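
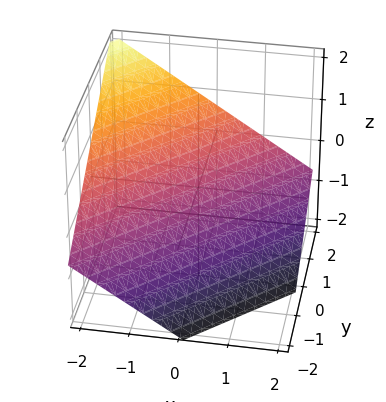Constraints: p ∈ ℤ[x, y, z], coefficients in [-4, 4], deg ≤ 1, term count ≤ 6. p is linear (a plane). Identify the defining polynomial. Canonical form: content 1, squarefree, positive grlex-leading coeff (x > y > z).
2*x - 2*y + 3*z + 2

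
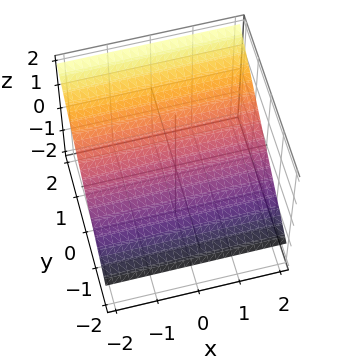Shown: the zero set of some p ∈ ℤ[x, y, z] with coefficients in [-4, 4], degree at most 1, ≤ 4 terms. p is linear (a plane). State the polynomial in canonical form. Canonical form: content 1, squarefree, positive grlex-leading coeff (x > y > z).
2*y - 3*z + 2

First, deg p = 1.
Then, reading off the gridlines: it misses every integer gridline on the x-axis; it meets the y-axis at y = -1 (among the integer gridlines).
Finally, fitting integer coefficients to these (and the overall shape) gives p.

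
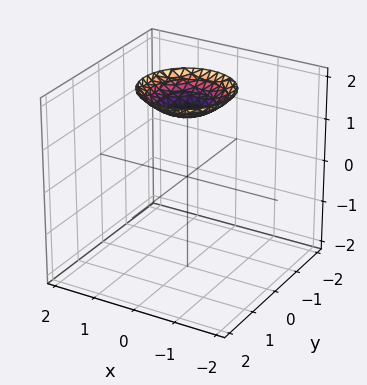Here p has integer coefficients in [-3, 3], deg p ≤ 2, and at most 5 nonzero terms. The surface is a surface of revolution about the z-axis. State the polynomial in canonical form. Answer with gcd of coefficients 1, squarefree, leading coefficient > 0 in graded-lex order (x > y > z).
x^2 + y^2 - 2*z + 3

First, degree: the shape is more complex than any degree-1 surface, so deg p = 2.
Next, by symmetry, the surface is invariant under rotation about z: p = q(x² + y², z).
Then, against the integer gridlines: it misses every integer gridline on the x-axis; it misses every integer gridline on the y-axis.
Finally, putting this together gives p.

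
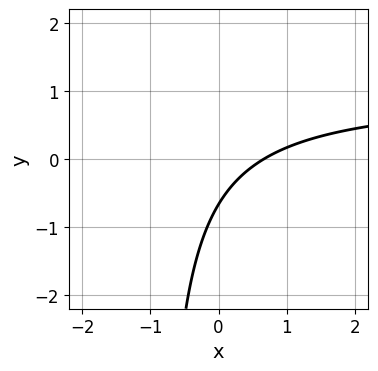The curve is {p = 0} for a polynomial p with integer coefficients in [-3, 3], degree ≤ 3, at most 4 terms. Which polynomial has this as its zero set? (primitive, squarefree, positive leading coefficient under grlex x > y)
3*x*y - 3*x + 3*y + 2

1. Degree: a generic line meets the curve in up to 2 points, so deg p = 2.
2. The integer polynomial consistent with all of this is the stated p.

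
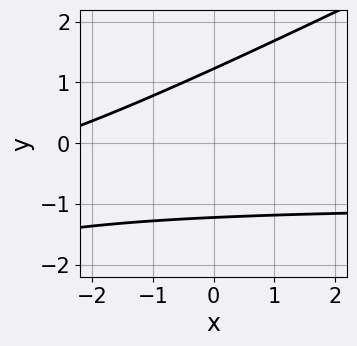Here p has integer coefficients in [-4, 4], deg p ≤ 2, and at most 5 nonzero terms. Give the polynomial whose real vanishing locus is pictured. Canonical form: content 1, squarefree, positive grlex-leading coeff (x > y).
First, the degree is 2 — a generic line meets the curve in up to 2 points.
Next, observable constraints: no x-intercept at any integer in the box.
Finally, putting this together gives p.

x*y - 2*y^2 + x + 3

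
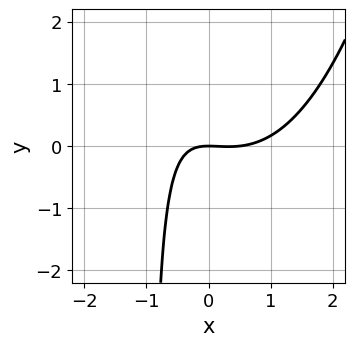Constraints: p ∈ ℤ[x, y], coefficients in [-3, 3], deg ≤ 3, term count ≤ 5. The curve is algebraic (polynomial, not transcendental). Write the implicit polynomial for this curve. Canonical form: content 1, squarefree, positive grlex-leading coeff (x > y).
2*x^3 - x^2 - 3*x*y - 3*y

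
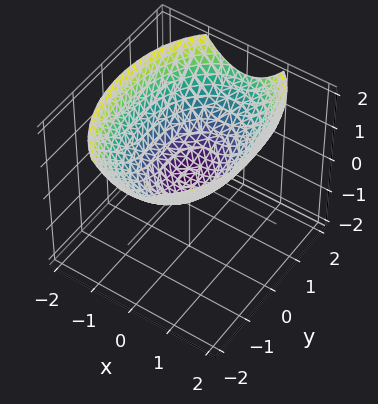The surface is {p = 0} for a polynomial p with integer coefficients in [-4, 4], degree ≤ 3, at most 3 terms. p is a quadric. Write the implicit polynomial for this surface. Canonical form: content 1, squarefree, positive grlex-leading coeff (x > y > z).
First, deg p = 2. A single bowl opening along one axis; a quadric.
Next, symmetries: mirror symmetry y ↦ −y ⇒ only even powers of y; the x ↦ −x reflection is a symmetry, so x appears only in even powers.
Then, observable constraints: it meets the z-axis at z = 0 (among the integer gridlines); one y-axis crossing is at y = 0; one x-axis crossing is at x = 0.
Finally, assembling these constraints gives the stated polynomial.

2*x^2 + y^2 - 3*z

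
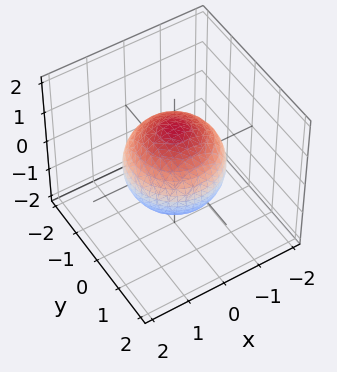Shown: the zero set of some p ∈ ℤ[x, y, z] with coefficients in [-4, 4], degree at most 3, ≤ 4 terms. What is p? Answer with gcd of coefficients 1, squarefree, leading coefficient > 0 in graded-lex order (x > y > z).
2*x^2 + 2*y^2 + 2*z^2 - 3

1. The degree is 2 — bounded and convex; a quadric.
2. Symmetries: rotational symmetry about the z-axis ⇒ p depends on x, y only through x² + y²; it's symmetric under z → −z, forcing even powers of z.
3. From the visible intercepts: a circular section at z = 0 has radius between 1 and 2.
4. These observations pin down the coefficients.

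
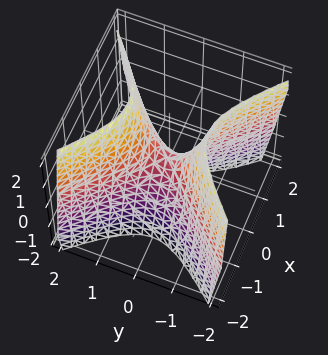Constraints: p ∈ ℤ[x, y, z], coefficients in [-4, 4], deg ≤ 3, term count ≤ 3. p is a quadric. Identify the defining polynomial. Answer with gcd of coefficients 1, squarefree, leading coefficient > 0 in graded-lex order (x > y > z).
2*x^2 - 2*y^2 + z

First, deg p = 2.
Next, symmetries: it's symmetric under y → −y, forcing even powers of y; the x ↦ −x reflection is a symmetry, so x appears only in even powers.
Then, from the visible intercepts: it meets the z-axis at z = 0 (among the integer gridlines); it crosses the x-axis at the gridline x = 0; it meets the y-axis at y = 0 (among the integer gridlines).
Finally, matching integer coefficients to the picture gives p.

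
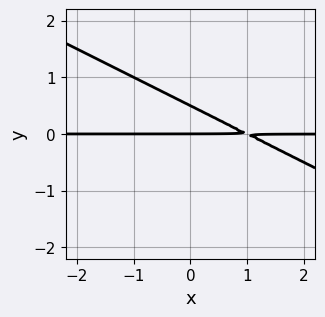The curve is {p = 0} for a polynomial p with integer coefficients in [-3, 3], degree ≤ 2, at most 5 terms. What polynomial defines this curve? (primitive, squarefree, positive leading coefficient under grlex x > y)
1. deg p = 2.
2. Against the integer gridlines: the visible x-axis segment lies entirely on the curve; it crosses the y-axis at the gridline y = 0.
3. Solving for integer coefficients yields p as stated.

x*y + 2*y^2 - y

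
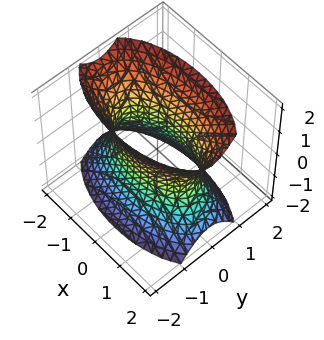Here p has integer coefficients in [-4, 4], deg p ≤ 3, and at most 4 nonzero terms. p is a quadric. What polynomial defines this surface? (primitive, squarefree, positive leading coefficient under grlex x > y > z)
Degree: an hourglass — one-sheet hyperboloid; a quadric, so deg p = 2.
Symmetries: mirror symmetry z ↦ −z ⇒ only even powers of z; it's symmetric under y → −y, forcing even powers of y; mirror symmetry x ↦ −x ⇒ only even powers of x.
Checking where it meets the axes: no z-intercept at any integer in the box.
Assembling these constraints gives the stated polynomial.

x^2 + 3*y^2 - z^2 - 2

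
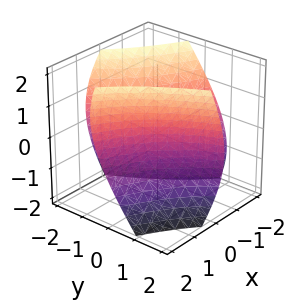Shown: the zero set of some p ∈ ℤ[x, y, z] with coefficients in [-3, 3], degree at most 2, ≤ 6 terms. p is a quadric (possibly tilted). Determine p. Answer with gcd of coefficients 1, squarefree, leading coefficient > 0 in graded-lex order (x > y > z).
x^2 + 3*x*y + x*z + y^2 - z^2 - 1

First, the picture has 2 separate pieces.
Next, degree: no degree-1 surface has this shape, so deg p = 2.
Next, from the visible intercepts: the surface avoids every integer z-axis point in the box; the x-axis gridline crossings are at x ∈ {-1, 1}; the y-axis gridline crossings are at y ∈ {-1, 1}.
Finally, solving for integer coefficients yields p as stated.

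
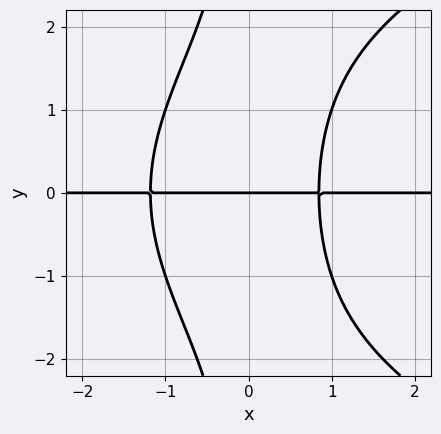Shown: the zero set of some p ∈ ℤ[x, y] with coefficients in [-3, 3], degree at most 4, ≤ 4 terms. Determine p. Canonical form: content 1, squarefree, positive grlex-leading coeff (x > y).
x*y^3 - 3*x^2*y - x*y + 3*y

1. The degree is 4 — the shape is more complex than any degree-3 curve.
2. From the visible intercepts: one y-axis crossing is at y = 0; the visible x-axis segment lies entirely on the curve.
3. The integer polynomial consistent with all of this is the stated p.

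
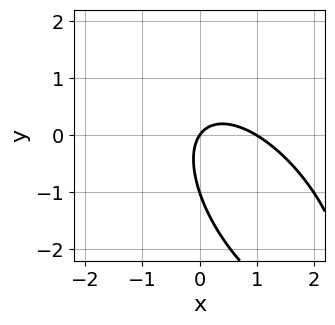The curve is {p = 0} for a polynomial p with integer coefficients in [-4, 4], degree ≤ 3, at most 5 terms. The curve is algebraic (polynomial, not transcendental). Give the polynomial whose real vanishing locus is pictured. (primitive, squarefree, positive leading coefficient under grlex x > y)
(a) Degree: no degree-1 curve has this shape, so deg p = 2.
(b) Against the integer gridlines: among the integer gridlines, it crosses the y-axis at y ∈ {-1, 0}; among the integer gridlines, it crosses the x-axis at x ∈ {0, 1}.
(c) Solving for integer coefficients yields p as stated.

3*x^2 + 3*x*y + 2*y^2 - 3*x + 2*y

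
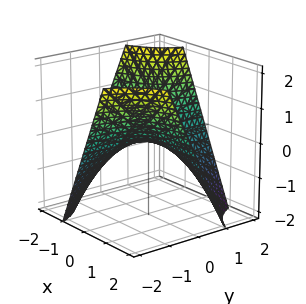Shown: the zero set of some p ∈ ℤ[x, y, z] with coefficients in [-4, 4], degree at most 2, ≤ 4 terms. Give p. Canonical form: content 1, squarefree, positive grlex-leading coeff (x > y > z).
1. deg p = 2.
2. Against the integer gridlines: it meets the z-axis at z = 0 (among the integer gridlines); every point of the y-axis in the box is on the surface; the visible x-axis segment lies entirely on the surface.
3. Solving for integer coefficients yields p as stated.

x*y + z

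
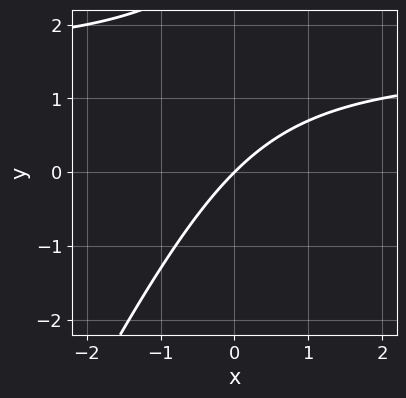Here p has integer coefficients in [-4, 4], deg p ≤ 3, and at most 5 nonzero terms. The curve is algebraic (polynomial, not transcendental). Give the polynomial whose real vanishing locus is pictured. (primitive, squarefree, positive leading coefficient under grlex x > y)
2*x*y - y^2 - 3*x + 3*y

The degree is 2 — no degree-1 curve has this shape.
Checking where it meets the axes: one y-axis crossing is at y = 0; it meets the x-axis at x = 0 (among the integer gridlines).
The integer polynomial consistent with all of this is the stated p.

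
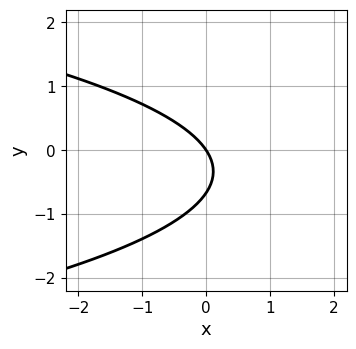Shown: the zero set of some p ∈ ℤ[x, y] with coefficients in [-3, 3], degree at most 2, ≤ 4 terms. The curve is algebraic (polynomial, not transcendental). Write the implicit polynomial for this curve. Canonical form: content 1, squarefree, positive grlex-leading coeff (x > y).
(a) Degree: the shape is more complex than any degree-1 curve, so deg p = 2.
(b) From the visible intercepts: one x-axis crossing is at x = 0; it meets the y-axis at y = 0 (among the integer gridlines).
(c) Matching integer coefficients to the picture gives p.

3*y^2 + 3*x + 2*y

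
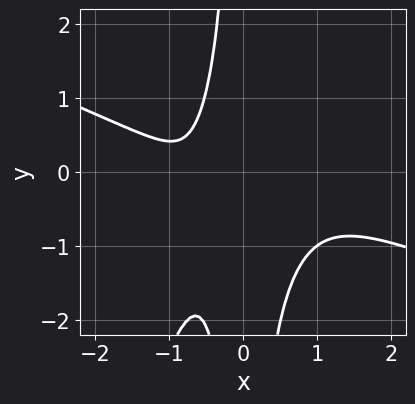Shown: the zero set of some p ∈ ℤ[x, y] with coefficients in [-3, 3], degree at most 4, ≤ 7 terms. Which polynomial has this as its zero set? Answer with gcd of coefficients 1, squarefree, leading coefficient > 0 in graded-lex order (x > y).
x^4 + 2*x^3*y - x^2*y^2 + x + 1

Degree: no degree-3 curve has this shape, so deg p = 4.
Checking where it meets the axes: no x-intercept at any integer in the box; the curve avoids every integer y-axis point in the box.
Fitting integer coefficients to these (and the overall shape) gives p.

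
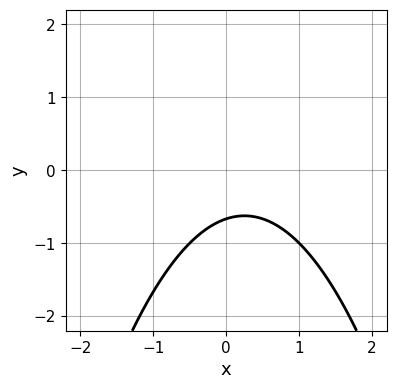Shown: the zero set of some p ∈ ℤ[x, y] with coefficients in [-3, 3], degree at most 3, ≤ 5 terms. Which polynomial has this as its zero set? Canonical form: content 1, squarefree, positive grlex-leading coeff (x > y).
2*x^2 - x + 3*y + 2

(a) Degree: a generic line meets the curve in up to 2 points, so deg p = 2.
(b) From the axis intercepts and sections: the curve avoids every integer x-axis point in the box.
(c) Assembling these constraints gives the stated polynomial.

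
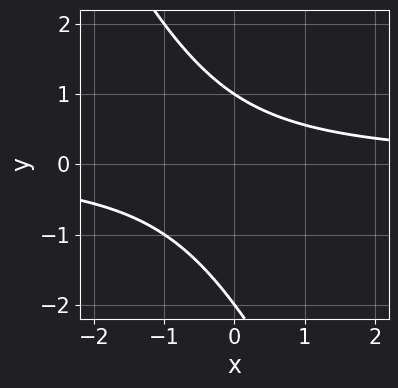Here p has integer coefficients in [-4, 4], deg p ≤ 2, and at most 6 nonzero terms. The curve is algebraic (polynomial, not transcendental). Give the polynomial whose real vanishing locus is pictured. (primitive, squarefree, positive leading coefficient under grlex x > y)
2*x*y + y^2 + y - 2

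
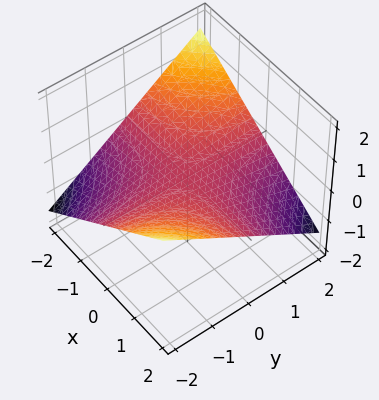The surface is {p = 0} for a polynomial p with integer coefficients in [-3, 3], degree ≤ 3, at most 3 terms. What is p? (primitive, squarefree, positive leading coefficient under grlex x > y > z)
(a) Degree: a saddle surface; a quadric, so deg p = 2.
(b) Observable constraints: it meets the z-axis at z = 0 (among the integer gridlines); the visible y-axis segment lies entirely on the surface; every point of the x-axis in the box is on the surface.
(c) Solving for integer coefficients yields p as stated.

x*y + 3*z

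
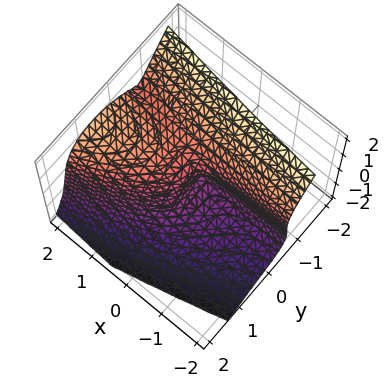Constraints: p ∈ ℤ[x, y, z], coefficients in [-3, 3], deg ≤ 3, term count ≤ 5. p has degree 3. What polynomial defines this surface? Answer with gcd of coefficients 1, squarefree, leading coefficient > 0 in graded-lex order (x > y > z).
2*y^3 + z^3 - 2*x*y + y*z - x

1. The picture has 2 separate pieces.
2. deg p = 3.
3. Checking where it meets the axes: it meets the y-axis at y = 0 (among the integer gridlines); it meets the x-axis at x = 0 (among the integer gridlines).
4. The integer polynomial consistent with all of this is the stated p.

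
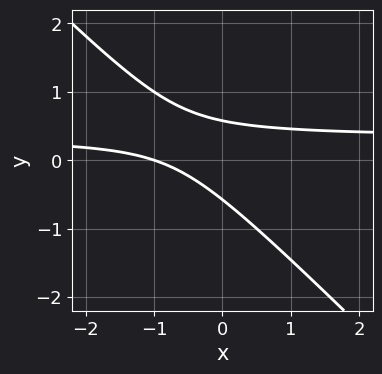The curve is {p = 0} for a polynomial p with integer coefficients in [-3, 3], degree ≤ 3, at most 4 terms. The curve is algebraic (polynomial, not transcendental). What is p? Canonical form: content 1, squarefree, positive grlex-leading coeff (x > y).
3*x*y + 3*y^2 - x - 1

1. Degree: a generic line meets the curve in up to 2 points, so deg p = 2.
2. Against the integer gridlines: one x-axis crossing is at x = -1.
3. Solving for integer coefficients yields p as stated.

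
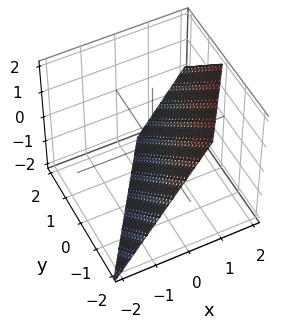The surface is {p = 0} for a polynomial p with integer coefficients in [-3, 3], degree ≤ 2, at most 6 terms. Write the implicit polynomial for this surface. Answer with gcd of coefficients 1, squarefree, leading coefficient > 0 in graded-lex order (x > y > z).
1. The degree is 1 — every cross-section is a straight line — this is a plane.
2. Observable constraints: it crosses the z-axis at the gridline z = -1; one y-axis crossing is at y = -1.
3. Fitting integer coefficients to these (and the overall shape) gives p.

3*x - 2*y - 2*z - 2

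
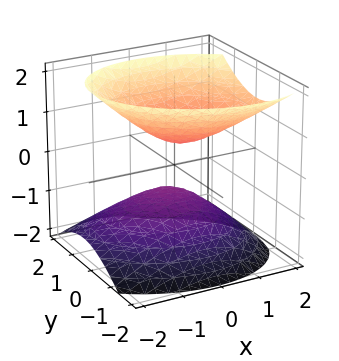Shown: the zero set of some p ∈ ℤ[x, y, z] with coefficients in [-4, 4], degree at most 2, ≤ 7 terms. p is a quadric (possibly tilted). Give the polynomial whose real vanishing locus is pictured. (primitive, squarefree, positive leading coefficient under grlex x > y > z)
2*x^2 + x*y - x*z + 3*y^2 - 3*z^2 + 1

First, there are 2 components. Treating them together as one polynomial.
Then, degree: no degree-1 surface has this shape, so deg p = 2.
Next, from the axis intercepts and sections: it misses every integer gridline on the x-axis; no y-intercept at any integer in the box.
Finally, assembling these constraints gives the stated polynomial.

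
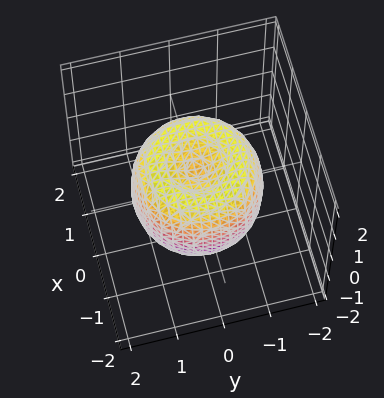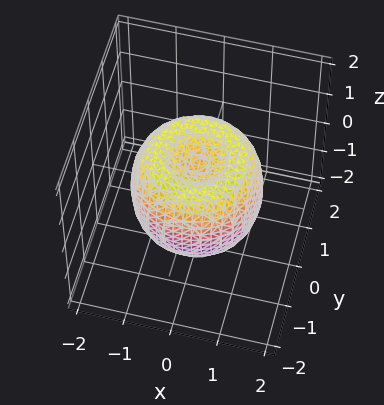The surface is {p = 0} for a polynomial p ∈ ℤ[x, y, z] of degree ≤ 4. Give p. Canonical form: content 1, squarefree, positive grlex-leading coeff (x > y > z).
2*x^4 + 4*x^2*y^2 + 2*y^4 - 3*x^2 - 3*y^2 + 2*z^2 - 1

First, degree: no degree-3 surface has this shape, so deg p = 4.
Next, by symmetry, the surface is invariant under rotation about z: p = q(x² + y², z).
Next, observable constraints: a circular section at z = 1 has radius between 0 and 1.
Finally, fitting integer coefficients to these (and the overall shape) gives p.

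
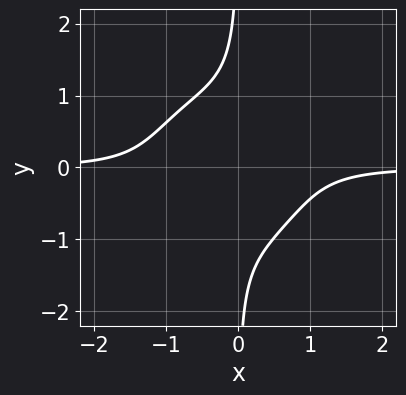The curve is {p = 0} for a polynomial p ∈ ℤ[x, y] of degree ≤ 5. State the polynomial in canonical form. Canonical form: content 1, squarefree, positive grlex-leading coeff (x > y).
The degree is 4 — no degree-3 curve has this shape.
From the visible intercepts: the curve avoids every integer x-axis point in the box; it misses every integer gridline on the y-axis.
Assembling these constraints gives the stated polynomial.

3*x^3*y + 3*x*y^3 + x^2*y + 2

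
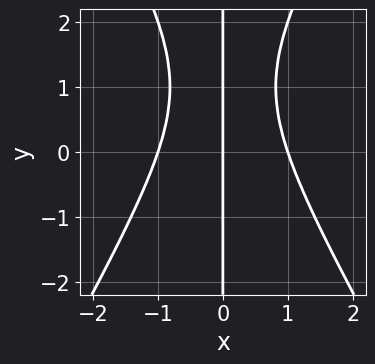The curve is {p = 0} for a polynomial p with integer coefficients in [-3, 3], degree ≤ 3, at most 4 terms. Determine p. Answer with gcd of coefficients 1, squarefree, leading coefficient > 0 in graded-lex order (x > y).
3*x^3 - x*y^2 + 2*x*y - 3*x

deg p = 3.
From the visible intercepts: the visible y-axis segment lies entirely on the curve; the x-axis gridline crossings are at x ∈ {-1, 0, 1}.
Assembling these constraints gives the stated polynomial.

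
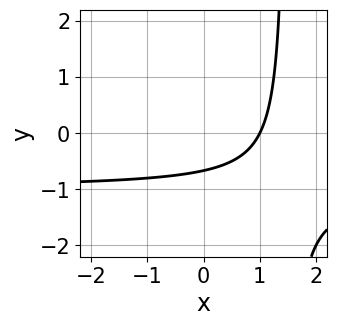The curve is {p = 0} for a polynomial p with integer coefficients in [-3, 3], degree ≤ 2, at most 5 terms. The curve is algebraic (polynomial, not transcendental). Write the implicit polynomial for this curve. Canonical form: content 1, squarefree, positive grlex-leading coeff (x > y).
2*x*y + 2*x - 3*y - 2

(a) deg p = 2. The shape is more complex than any degree-1 curve.
(b) Checking where it meets the axes: one x-axis crossing is at x = 1.
(c) Solving for integer coefficients yields p as stated.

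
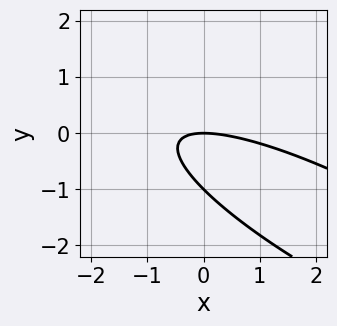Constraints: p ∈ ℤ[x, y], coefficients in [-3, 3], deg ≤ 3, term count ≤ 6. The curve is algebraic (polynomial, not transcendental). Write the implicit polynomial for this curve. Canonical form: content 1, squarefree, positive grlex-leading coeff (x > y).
x^2 + 3*x*y + 3*y^2 + 3*y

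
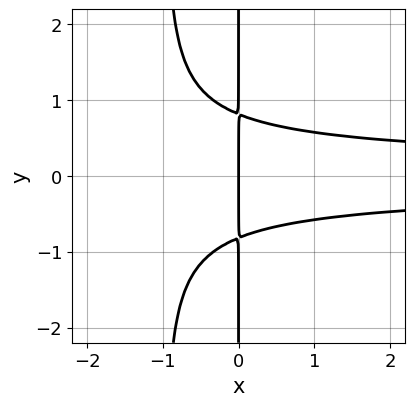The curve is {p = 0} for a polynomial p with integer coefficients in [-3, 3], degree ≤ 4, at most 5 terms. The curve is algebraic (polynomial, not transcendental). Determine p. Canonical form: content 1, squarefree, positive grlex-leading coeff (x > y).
The degree is 4 — a generic line meets the curve in up to 4 points.
Symmetries: mirror symmetry y ↦ −y ⇒ only even powers of y.
From the visible intercepts: every point of the y-axis in the box is on the curve; one x-axis crossing is at x = 0.
Together with the visible shape, these determine p as stated.

3*x^2*y^2 + 3*x*y^2 - 2*x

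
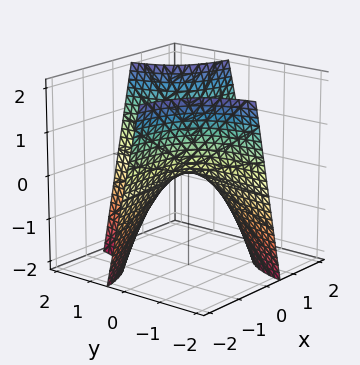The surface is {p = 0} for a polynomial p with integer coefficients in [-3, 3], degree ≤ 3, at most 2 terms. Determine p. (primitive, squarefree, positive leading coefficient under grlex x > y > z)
2*x*y - z

First, deg p = 2. The shape is more complex than any degree-1 surface.
Then, observable constraints: the visible x-axis segment lies entirely on the surface; it meets the z-axis at z = 0 (among the integer gridlines); the visible y-axis segment lies entirely on the surface.
Finally, fitting integer coefficients to these (and the overall shape) gives p.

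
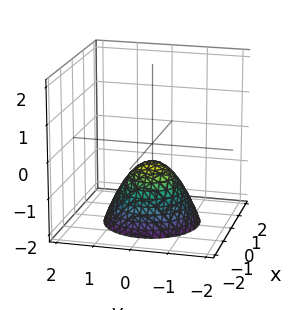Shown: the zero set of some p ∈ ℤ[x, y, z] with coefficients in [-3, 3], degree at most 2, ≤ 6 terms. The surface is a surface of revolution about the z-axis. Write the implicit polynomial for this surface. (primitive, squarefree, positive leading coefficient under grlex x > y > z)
1. Degree: no degree-1 surface has this shape, so deg p = 2.
2. Symmetries: rotational symmetry about the z-axis ⇒ p depends on x, y only through x² + y².
3. From the axis intercepts and sections: a circular section at z = -2 has radius between 1 and 2; the surface avoids every integer x-axis point in the box.
4. Fitting integer coefficients to these (and the overall shape) gives p.

2*x^2 + 2*y^2 + 2*z + 1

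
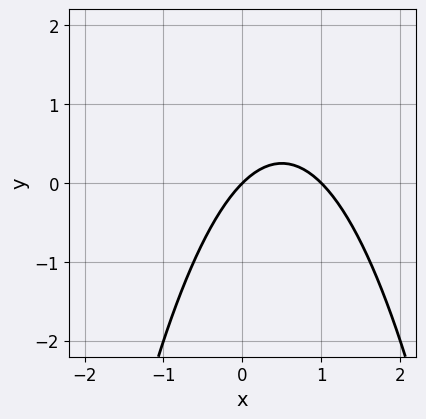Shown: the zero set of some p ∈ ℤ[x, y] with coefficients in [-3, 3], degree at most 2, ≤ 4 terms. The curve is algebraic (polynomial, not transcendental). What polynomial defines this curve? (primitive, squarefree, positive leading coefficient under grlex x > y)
First, the degree is 2 — no degree-1 curve has this shape.
Next, against the integer gridlines: one y-axis crossing is at y = 0; the x-axis gridline crossings are at x ∈ {0, 1}.
Finally, matching integer coefficients to the picture gives p.

x^2 - x + y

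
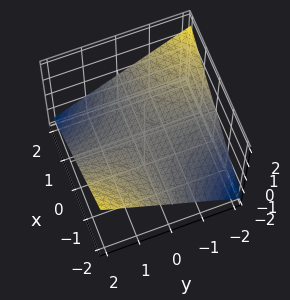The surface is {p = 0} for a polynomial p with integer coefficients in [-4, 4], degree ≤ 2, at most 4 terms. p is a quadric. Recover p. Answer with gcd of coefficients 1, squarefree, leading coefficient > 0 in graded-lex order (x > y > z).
Degree: a saddle surface; a quadric, so deg p = 2.
Observable constraints: the visible x-axis segment lies entirely on the surface; one z-axis crossing is at z = 0; every point of the y-axis in the box is on the surface.
Together with the visible shape, these determine p as stated.

x*y + 3*z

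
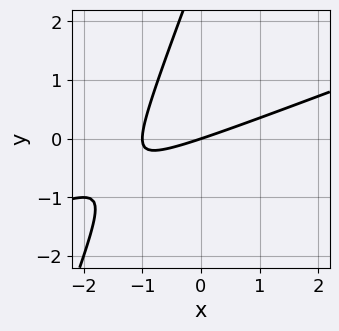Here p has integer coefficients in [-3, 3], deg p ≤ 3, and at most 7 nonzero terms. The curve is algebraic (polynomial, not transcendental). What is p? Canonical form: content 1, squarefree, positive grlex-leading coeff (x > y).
x^2 - 3*x*y + y^2 + x - 3*y

(a) Degree: a generic line meets the curve in up to 2 points, so deg p = 2.
(b) From the visible intercepts: among the integer gridlines, it crosses the x-axis at x ∈ {-1, 0}; it meets the y-axis at y = 0 (among the integer gridlines).
(c) Solving for integer coefficients yields p as stated.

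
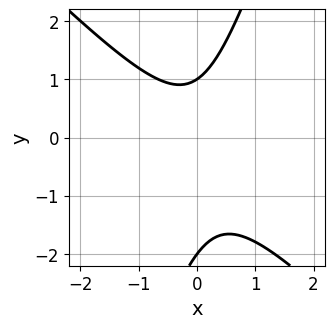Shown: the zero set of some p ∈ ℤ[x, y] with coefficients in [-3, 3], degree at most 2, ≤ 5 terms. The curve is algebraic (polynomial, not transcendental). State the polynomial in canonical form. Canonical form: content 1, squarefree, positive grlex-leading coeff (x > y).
1. The degree is 2 — no degree-1 curve has this shape.
2. Checking where it meets the axes: the y-axis gridline crossings are at y ∈ {-2, 1}; the curve avoids every integer x-axis point in the box.
3. These observations pin down the coefficients.

3*x^2 + 2*x*y - y^2 - y + 2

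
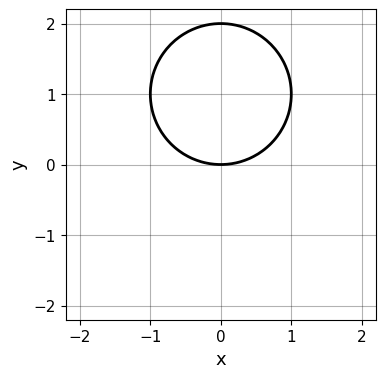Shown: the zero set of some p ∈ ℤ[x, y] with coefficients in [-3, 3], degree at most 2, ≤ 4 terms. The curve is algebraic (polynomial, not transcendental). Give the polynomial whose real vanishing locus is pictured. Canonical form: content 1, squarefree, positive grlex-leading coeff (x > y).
(a) Degree: the shape is more complex than any degree-1 curve, so deg p = 2.
(b) Symmetries: the x ↦ −x reflection is a symmetry, so x appears only in even powers.
(c) From the axis intercepts and sections: the y-axis gridline crossings are at y ∈ {0, 2}; one x-axis crossing is at x = 0.
(d) Putting this together gives p.

x^2 + y^2 - 2*y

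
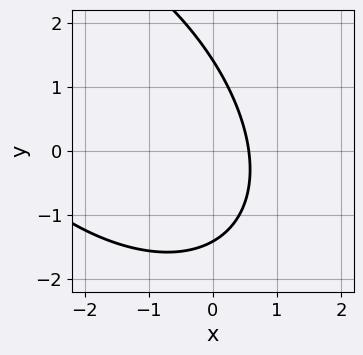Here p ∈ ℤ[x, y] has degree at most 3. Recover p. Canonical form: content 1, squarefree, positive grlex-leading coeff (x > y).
deg p = 2. No degree-1 curve has this shape.
Putting this together gives p.

x^2 + x*y + y^2 + 3*x - 2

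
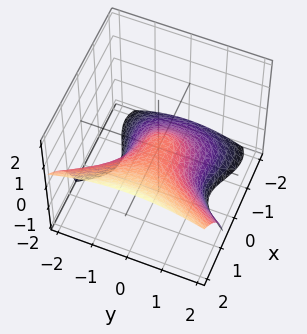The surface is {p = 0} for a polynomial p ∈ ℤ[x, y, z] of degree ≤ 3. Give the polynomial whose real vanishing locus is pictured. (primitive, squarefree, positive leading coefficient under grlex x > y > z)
First, the degree is 3 — the shape is more complex than any degree-2 surface.
Next, reading off the gridlines: it crosses the y-axis at the gridline y = 0; it crosses the x-axis at the gridline x = 0; it crosses the z-axis at the gridline z = 0.
Finally, the integer polynomial consistent with all of this is the stated p.

2*x^3 - 3*x^2*z - 2*x*z - 2*y^2 - 2*z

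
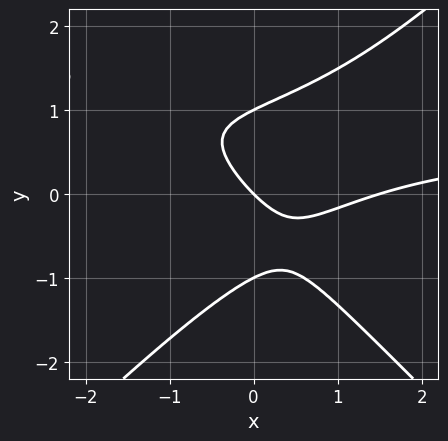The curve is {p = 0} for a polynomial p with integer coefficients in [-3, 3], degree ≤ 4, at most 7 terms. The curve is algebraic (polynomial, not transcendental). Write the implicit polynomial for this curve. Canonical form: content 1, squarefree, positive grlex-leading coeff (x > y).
3*x^2*y - 3*y^3 - 2*x^2 + 3*x + 3*y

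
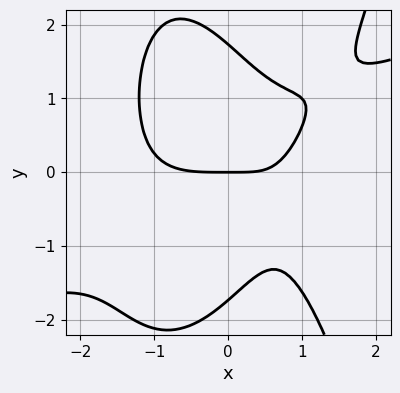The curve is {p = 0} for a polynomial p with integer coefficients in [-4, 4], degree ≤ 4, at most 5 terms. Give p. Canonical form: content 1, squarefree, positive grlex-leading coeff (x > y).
x^4 - 2*x^3*y + y^3 + 3*x*y - 3*y

(a) deg p = 4. The shape is more complex than any degree-3 curve.
(b) From the visible intercepts: it meets the x-axis at x = 0 (among the integer gridlines); it meets the y-axis at y = 0 (among the integer gridlines).
(c) Fitting integer coefficients to these (and the overall shape) gives p.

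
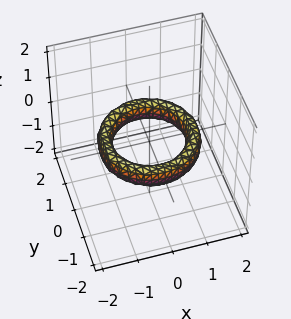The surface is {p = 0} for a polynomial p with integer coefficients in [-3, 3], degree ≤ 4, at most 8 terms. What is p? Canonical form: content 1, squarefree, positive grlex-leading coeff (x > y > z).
First, deg p = 4. A generic line meets the surface in up to 4 points.
Next, symmetry: the surface is invariant under rotation about z: p = q(x² + y², z).
Next, checking where it meets the axes: the y-axis gridline crossings are at y ∈ {-1, 1}; a circular section at z = 0 has radius exactly 1.
Finally, putting this together gives p. Check: (-1, 0, 0) on the x-axis lies on the surface, and p(-1, 0, 0) = 0. ✓

x^4 + 2*x^2*y^2 + y^4 - 3*x^2 - 3*y^2 + 2*z^2 + 2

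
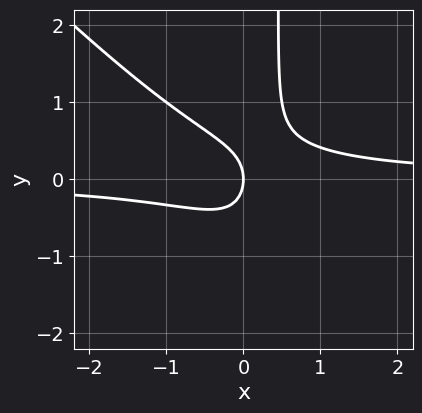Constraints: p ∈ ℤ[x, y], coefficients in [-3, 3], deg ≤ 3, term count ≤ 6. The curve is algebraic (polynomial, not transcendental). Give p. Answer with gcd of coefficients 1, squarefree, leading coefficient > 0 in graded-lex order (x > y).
(a) deg p = 3. No degree-2 curve has this shape.
(b) Checking where it meets the axes: one y-axis crossing is at y = 0; it crosses the x-axis at the gridline x = 0.
(c) These observations pin down the coefficients.

2*x^2*y + 2*x*y^2 - y^2 - x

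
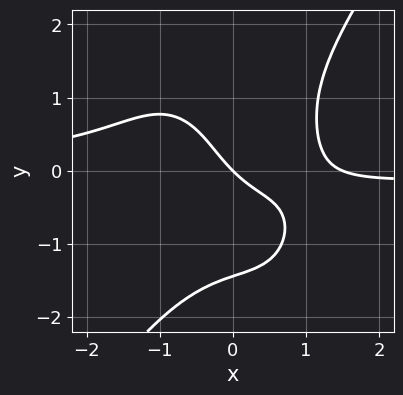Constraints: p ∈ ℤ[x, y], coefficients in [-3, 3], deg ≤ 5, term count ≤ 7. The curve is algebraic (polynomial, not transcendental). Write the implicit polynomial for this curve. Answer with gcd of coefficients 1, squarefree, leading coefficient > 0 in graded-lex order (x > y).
3*x^3*y - y^4 + 2*x^2 - 3*x - 3*y

(a) The degree is 4 — the shape is more complex than any degree-3 curve.
(b) Reading off the gridlines: it meets the x-axis at x = 0 (among the integer gridlines); it meets the y-axis at y = 0 (among the integer gridlines).
(c) Assembling these constraints gives the stated polynomial.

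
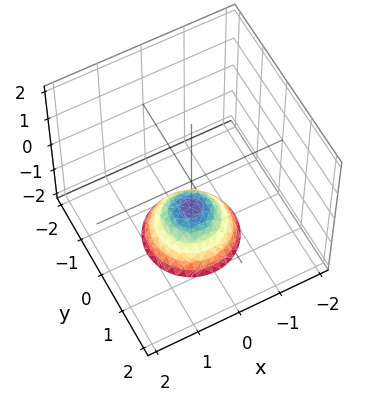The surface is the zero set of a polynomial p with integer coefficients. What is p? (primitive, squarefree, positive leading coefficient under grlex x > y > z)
x^2 + y^2 + z + 1

Degree: a generic line meets the surface in up to 2 points, so deg p = 2.
By symmetry, every cross-section ⟂ z is a circle, so x, y appear only via x² + y².
Reading off the gridlines: the surface avoids every integer y-axis point in the box; a circular section at z = -2 has radius exactly 1; it misses every integer gridline on the x-axis; it crosses the z-axis at the gridline z = -1.
Together with the visible shape, these determine p as stated.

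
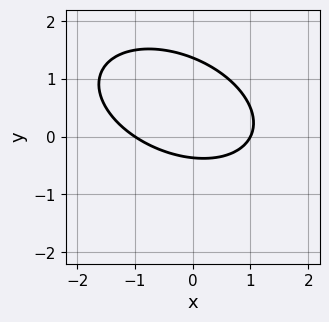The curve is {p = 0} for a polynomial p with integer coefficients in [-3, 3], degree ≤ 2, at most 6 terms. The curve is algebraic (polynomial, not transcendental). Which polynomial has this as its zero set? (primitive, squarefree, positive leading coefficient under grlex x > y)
x^2 + x*y + 2*y^2 - 2*y - 1

First, deg p = 2. No degree-1 curve has this shape.
Next, from the axis intercepts and sections: among the integer gridlines, it crosses the x-axis at x ∈ {-1, 1}.
Finally, the integer polynomial consistent with all of this is the stated p.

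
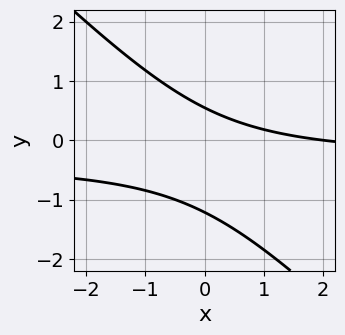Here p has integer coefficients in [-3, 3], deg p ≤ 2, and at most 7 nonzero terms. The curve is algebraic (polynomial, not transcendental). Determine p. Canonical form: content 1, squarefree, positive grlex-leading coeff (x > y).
1. deg p = 2. A generic line meets the curve in up to 2 points.
2. From the visible intercepts: it meets the x-axis at x = 2 (among the integer gridlines).
3. These observations pin down the coefficients.

3*x*y + 3*y^2 + x + 2*y - 2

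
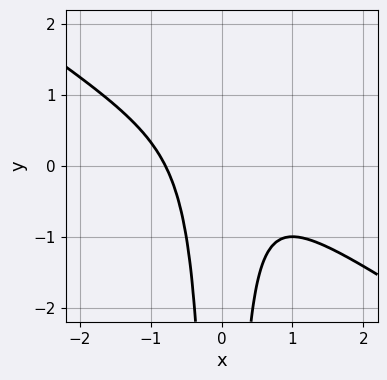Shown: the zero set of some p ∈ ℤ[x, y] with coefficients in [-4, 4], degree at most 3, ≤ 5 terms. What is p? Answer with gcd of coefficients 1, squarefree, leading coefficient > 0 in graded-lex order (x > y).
2*x^3 + 3*x^2*y + 1

(a) The degree is 3 — the shape is more complex than any degree-2 curve.
(b) Reading off the gridlines: it misses every integer gridline on the y-axis.
(c) Fitting integer coefficients to these (and the overall shape) gives p.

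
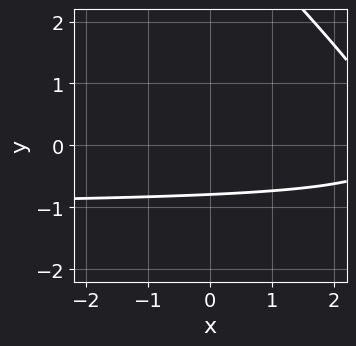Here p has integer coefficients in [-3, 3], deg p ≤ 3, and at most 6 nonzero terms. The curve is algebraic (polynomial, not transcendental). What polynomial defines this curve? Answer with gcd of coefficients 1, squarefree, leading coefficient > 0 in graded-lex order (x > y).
x*y + y^2 + x - 3*y - 3

1. Degree: the shape is more complex than any degree-1 curve, so deg p = 2.
2. From the visible intercepts: no x-intercept at any integer in the box.
3. The integer polynomial consistent with all of this is the stated p.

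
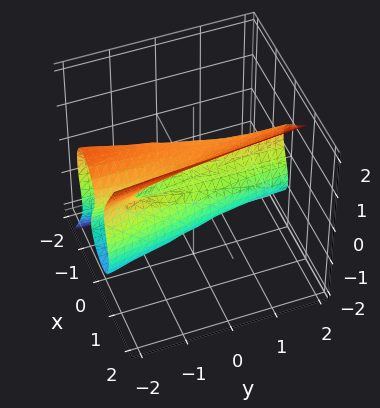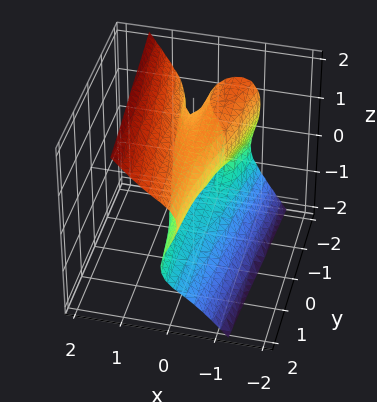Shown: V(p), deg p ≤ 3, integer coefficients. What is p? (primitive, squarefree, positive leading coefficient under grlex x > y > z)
(a) deg p = 3. A generic line meets the surface in up to 3 points.
(b) Reading off the gridlines: every point of the y-axis in the box is on the surface; among the integer gridlines, it crosses the z-axis at z ∈ {-1, 0, 1}; it meets the x-axis at x = 0 (among the integer gridlines).
(c) Assembling these constraints gives the stated polynomial.

3*x^3 - z^3 + x*y + z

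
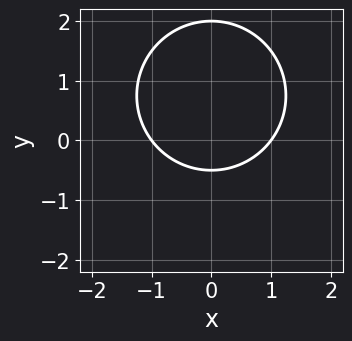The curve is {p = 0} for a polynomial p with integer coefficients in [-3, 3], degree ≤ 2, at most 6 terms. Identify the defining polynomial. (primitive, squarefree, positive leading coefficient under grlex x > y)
2*x^2 + 2*y^2 - 3*y - 2

1. The degree is 2 — a generic line meets the curve in up to 2 points.
2. Symmetries: mirror symmetry x ↦ −x ⇒ only even powers of x.
3. Reading off the gridlines: one y-axis crossing is at y = 2; the x-axis gridline crossings are at x ∈ {-1, 1}.
4. Fitting integer coefficients to these (and the overall shape) gives p.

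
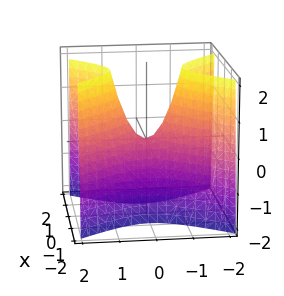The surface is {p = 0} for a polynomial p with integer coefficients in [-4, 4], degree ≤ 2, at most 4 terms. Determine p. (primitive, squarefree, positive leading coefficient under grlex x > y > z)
Degree: a saddle surface; a quadric, so deg p = 2.
Symmetries: it's symmetric under y → −y, forcing even powers of y; it's symmetric under x → −x, forcing even powers of x.
From the visible intercepts: one y-axis crossing is at y = 0; it meets the x-axis at x = 0 (among the integer gridlines).
Together with the visible shape, these determine p as stated.

3*x^2 - 2*y^2 + z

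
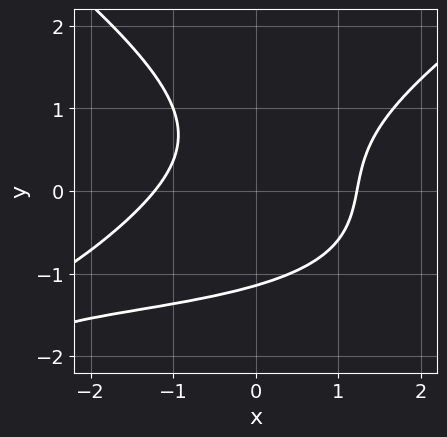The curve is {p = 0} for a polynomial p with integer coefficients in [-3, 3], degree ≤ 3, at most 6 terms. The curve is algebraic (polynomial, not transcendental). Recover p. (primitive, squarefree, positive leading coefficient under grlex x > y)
x^2*y - 2*y^3 + 2*x^2 - 2*x*y - 3

(a) The degree is 3 — the shape is more complex than any degree-2 curve.
(b) Matching integer coefficients to the picture gives p.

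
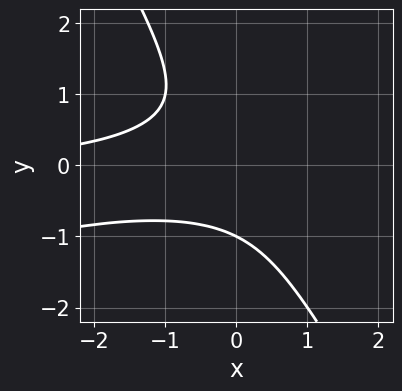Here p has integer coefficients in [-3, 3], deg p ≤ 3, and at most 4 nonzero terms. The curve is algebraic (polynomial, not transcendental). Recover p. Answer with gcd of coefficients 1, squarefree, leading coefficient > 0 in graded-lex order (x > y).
The degree is 3 — a generic line meets the curve in up to 3 points.
From the visible intercepts: it meets the y-axis at y = -1 (among the integer gridlines); it misses every integer gridline on the x-axis.
Fitting integer coefficients to these (and the overall shape) gives p.

x^2*y - 3*x*y^2 - 2*y^3 - 2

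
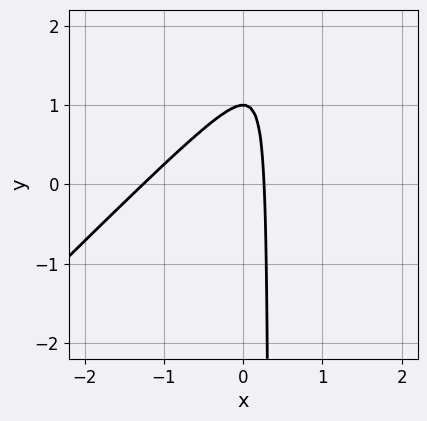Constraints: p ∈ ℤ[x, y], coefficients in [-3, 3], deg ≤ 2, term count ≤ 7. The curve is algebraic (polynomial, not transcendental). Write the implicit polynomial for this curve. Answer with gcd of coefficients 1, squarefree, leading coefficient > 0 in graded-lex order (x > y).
3*x^2 - 3*x*y + 3*x + y - 1

First, the degree is 2 — the shape is more complex than any degree-1 curve.
Next, against the integer gridlines: it crosses the y-axis at the gridline y = 1.
Finally, assembling these constraints gives the stated polynomial.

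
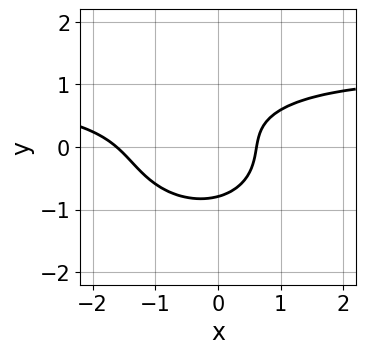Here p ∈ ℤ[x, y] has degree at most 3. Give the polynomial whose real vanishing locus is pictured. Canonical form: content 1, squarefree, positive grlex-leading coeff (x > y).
deg p = 3.
The integer polynomial consistent with all of this is the stated p.

x^2*y + 2*y^3 - x^2 - x + 1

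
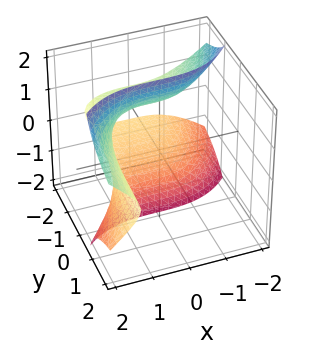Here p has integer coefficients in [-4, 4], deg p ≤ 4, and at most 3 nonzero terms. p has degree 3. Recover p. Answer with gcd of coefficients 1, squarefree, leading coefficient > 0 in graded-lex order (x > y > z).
x^3 - 3*y*z^2 - 2

deg p = 3.
Checking where it meets the axes: the surface avoids every integer y-axis point in the box; no z-intercept at any integer in the box.
These observations pin down the coefficients.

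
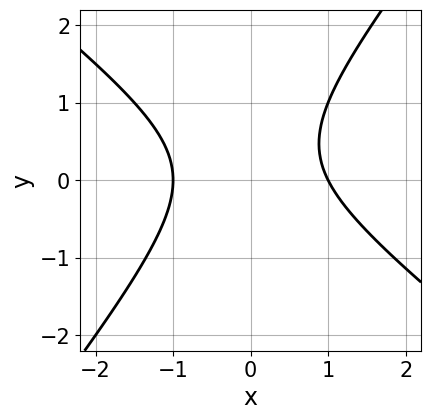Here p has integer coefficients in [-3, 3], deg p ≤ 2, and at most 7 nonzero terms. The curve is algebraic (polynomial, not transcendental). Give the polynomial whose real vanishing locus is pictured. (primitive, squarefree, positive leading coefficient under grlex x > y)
2*x^2 + x*y - 2*y^2 + y - 2

Degree: no degree-1 curve has this shape, so deg p = 2.
Checking where it meets the axes: no y-intercept at any integer in the box; the x-axis gridline crossings are at x ∈ {-1, 1}.
Fitting integer coefficients to these (and the overall shape) gives p.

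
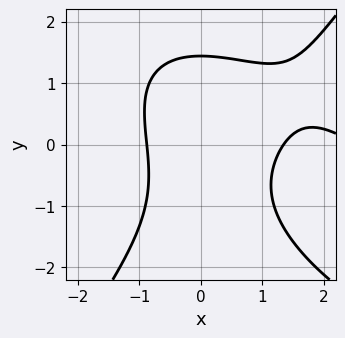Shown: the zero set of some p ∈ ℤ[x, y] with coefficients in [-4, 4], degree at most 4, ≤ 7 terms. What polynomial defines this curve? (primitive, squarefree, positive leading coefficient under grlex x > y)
x^3 + x^2*y - y^3 - 3*x^2 + 3

First, the degree is 3 — no degree-2 curve has this shape.
Finally, the integer polynomial consistent with all of this is the stated p.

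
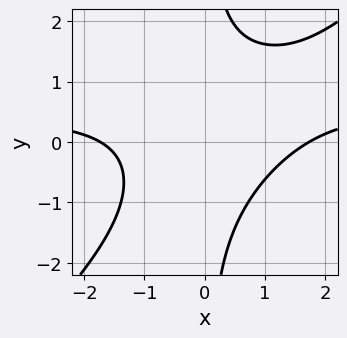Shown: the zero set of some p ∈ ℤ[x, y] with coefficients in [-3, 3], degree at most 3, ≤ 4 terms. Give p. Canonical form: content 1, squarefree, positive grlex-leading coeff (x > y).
1. Degree: no degree-2 curve has this shape, so deg p = 3.
2. Reading off the gridlines: no y-intercept at any integer in the box.
3. Putting this together gives p.

2*x^2*y - 2*x*y^2 - x^2 + 3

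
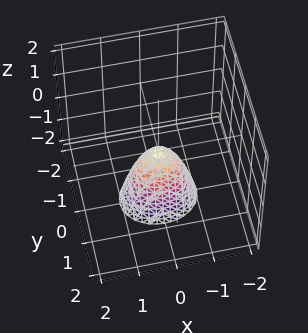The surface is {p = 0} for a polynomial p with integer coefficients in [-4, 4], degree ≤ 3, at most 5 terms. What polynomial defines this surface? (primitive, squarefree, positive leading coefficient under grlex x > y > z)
2*x^2 + 3*y^2 + z

(a) deg p = 2. A paraboloid; a quadric.
(b) Symmetries: mirror symmetry y ↦ −y ⇒ only even powers of y; the x ↦ −x reflection is a symmetry, so x appears only in even powers.
(c) Against the integer gridlines: it crosses the z-axis at the gridline z = 0; it meets the y-axis at y = 0 (among the integer gridlines); it meets the x-axis at x = 0 (among the integer gridlines).
(d) Matching integer coefficients to the picture gives p.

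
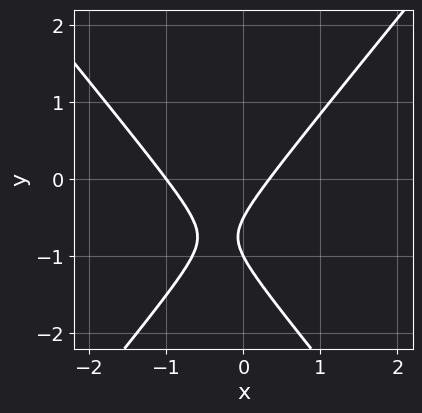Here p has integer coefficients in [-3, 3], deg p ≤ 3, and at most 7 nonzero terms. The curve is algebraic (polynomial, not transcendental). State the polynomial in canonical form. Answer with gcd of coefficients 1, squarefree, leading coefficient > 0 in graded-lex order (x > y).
(a) deg p = 2.
(b) Observable constraints: one y-axis crossing is at y = -1; one x-axis crossing is at x = -1.
(c) These observations pin down the coefficients.

3*x^2 - 2*y^2 + 2*x - 3*y - 1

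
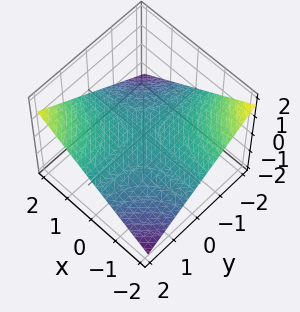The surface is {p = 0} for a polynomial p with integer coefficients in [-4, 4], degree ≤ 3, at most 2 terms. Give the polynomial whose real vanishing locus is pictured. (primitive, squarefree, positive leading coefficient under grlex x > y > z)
x*y - 3*z

1. The degree is 2 — a saddle surface; a quadric.
2. Checking where it meets the axes: the visible x-axis segment lies entirely on the surface; the visible y-axis segment lies entirely on the surface.
3. Together with the visible shape, these determine p as stated.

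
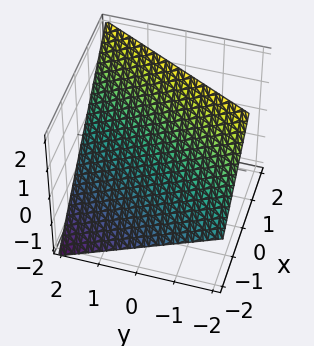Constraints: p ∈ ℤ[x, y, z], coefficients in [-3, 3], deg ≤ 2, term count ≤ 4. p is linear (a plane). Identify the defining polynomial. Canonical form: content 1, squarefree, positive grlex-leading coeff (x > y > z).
1. Degree: every cross-section is a straight line — this is a plane, so deg p = 1.
2. Checking where it meets the axes: one y-axis crossing is at y = 2; it crosses the x-axis at the gridline x = -1; one z-axis crossing is at z = 1.
3. Together with the visible shape, these determine p as stated.

2*x - y - 2*z + 2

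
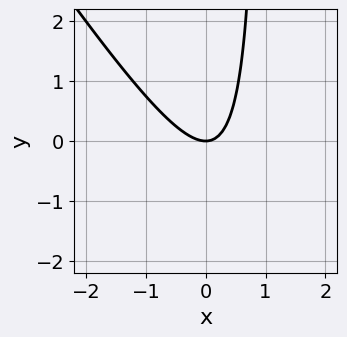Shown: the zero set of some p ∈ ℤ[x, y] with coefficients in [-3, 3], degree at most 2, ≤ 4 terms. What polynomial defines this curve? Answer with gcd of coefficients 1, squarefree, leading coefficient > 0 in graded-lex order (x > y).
The degree is 2 — no degree-1 curve has this shape.
Checking where it meets the axes: it crosses the y-axis at the gridline y = 0; one x-axis crossing is at x = 0.
Matching integer coefficients to the picture gives p.

3*x^2 + 2*x*y - 2*y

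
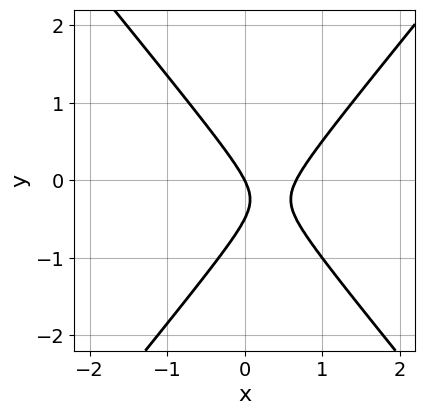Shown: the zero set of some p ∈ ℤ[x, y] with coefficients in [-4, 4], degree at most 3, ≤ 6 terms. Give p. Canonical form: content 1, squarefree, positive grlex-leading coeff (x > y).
3*x^2 - 2*y^2 - 2*x - y

(a) The degree is 2 — the shape is more complex than any degree-1 curve.
(b) From the axis intercepts and sections: it crosses the y-axis at the gridline y = 0; one x-axis crossing is at x = 0.
(c) Putting this together gives p.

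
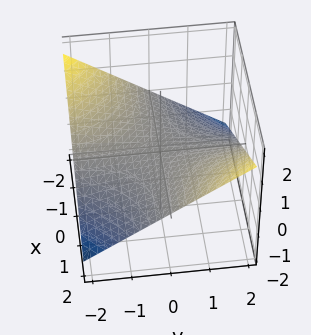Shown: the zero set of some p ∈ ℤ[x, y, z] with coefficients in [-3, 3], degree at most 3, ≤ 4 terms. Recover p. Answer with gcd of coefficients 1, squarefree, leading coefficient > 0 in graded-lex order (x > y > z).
x*y - 3*z

1. The degree is 2 — a hyperbolic paraboloid; a quadric.
2. Against the integer gridlines: the visible x-axis segment lies entirely on the surface; it meets the z-axis at z = 0 (among the integer gridlines).
3. Assembling these constraints gives the stated polynomial.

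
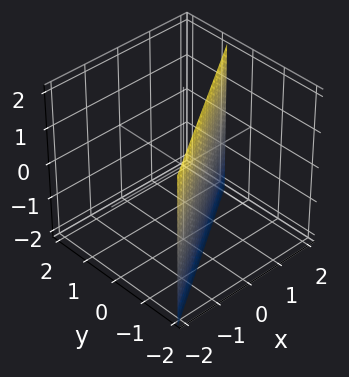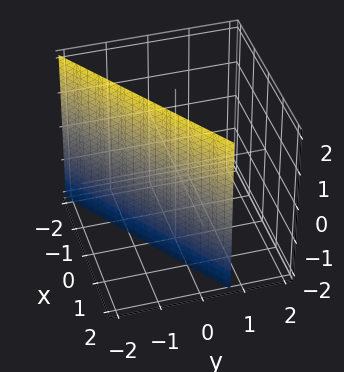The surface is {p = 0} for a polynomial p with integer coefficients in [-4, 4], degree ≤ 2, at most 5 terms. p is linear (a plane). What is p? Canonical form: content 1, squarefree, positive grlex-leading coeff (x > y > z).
(a) The degree is 1 — the surface is flat (a plane).
(b) Against the integer gridlines: one x-axis crossing is at x = 1; no z-intercept at any integer in the box.
(c) Together with the visible shape, these determine p as stated.

2*x - 3*y - 2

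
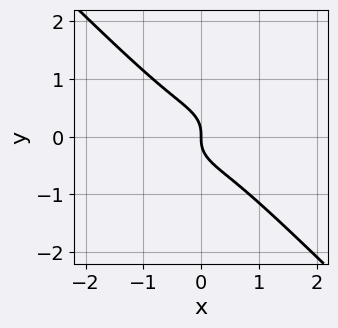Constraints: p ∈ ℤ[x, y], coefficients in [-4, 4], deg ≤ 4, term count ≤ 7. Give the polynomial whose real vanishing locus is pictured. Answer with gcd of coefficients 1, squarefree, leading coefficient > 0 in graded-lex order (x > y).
(a) Degree: no degree-2 curve has this shape, so deg p = 3.
(b) From the visible intercepts: it meets the y-axis at y = 0 (among the integer gridlines); it crosses the x-axis at the gridline x = 0.
(c) Assembling these constraints gives the stated polynomial.

3*x^3 + 3*x^2*y + 3*x*y^2 + 3*y^3 + x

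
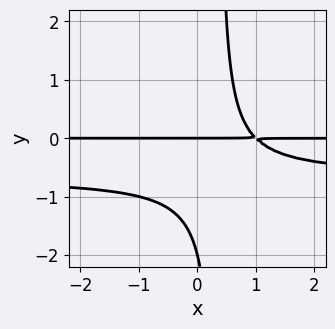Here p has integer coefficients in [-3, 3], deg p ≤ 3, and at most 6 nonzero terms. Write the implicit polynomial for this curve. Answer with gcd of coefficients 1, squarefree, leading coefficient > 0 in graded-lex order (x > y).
3*x*y^2 + 2*x*y - y^2 - 2*y

deg p = 3. No degree-2 curve has this shape.
Checking where it meets the axes: every point of the x-axis in the box is on the curve; the y-axis gridline crossings are at y ∈ {-2, 0}.
Matching integer coefficients to the picture gives p.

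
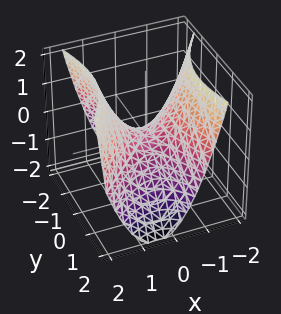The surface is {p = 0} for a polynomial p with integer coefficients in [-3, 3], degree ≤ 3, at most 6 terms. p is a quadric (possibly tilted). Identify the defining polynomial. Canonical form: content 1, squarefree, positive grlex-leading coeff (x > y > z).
2*x^2 - x*y - y^2 - 2*z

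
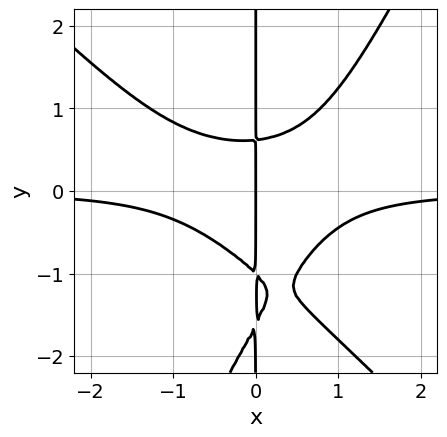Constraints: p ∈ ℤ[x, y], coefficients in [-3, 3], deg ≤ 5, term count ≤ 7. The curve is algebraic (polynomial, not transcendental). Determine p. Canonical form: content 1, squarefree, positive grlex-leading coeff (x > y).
2*x^3*y + x^2*y^2 - x*y^3 - 2*x*y^2 + x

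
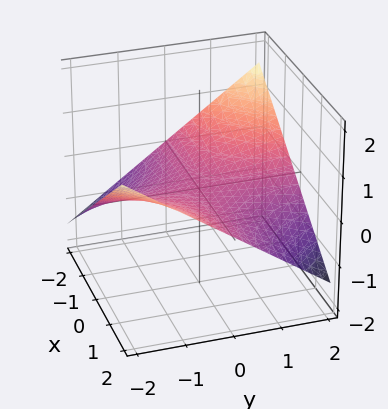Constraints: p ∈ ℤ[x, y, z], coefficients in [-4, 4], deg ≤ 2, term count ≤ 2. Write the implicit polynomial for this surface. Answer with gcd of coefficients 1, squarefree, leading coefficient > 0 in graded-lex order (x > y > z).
(a) deg p = 2. A saddle surface; a quadric.
(b) Reading off the gridlines: it meets the z-axis at z = 0 (among the integer gridlines); the visible y-axis segment lies entirely on the surface.
(c) Together with the visible shape, these determine p as stated. Check: (1, 0, 0) on the x-axis lies on the surface, and p(1, 0, 0) = 0. ✓

x*y + 3*z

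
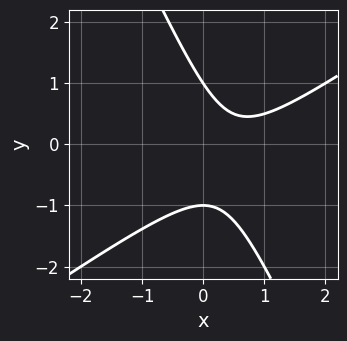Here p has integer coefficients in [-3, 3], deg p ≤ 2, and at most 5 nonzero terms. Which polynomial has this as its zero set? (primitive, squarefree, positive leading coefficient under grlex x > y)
3*x^2 - 3*x*y - 2*y^2 - 3*x + 2

1. Degree: no degree-1 curve has this shape, so deg p = 2.
2. From the axis intercepts and sections: the y-axis gridline crossings are at y ∈ {-1, 1}; the curve avoids every integer x-axis point in the box.
3. Matching integer coefficients to the picture gives p.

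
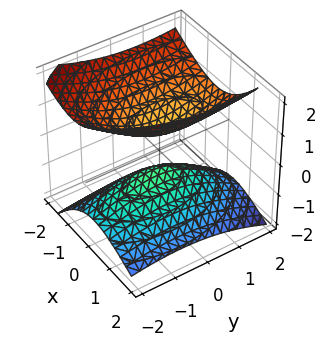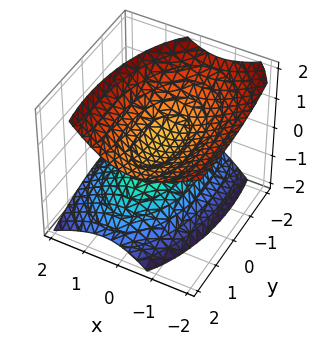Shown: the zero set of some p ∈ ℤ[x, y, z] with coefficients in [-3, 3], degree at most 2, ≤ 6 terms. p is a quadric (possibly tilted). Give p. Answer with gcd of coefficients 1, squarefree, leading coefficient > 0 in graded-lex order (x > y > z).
First, there are 2 components. Treating them together as one polynomial.
Next, the degree is 2 — a generic line meets the surface in up to 2 points.
Then, from the visible intercepts: it misses every integer gridline on the y-axis; the surface avoids every integer x-axis point in the box.
Finally, fitting integer coefficients to these (and the overall shape) gives p.

3*x^2 + 2*x*z + y^2 - y*z - 3*z^2 + 1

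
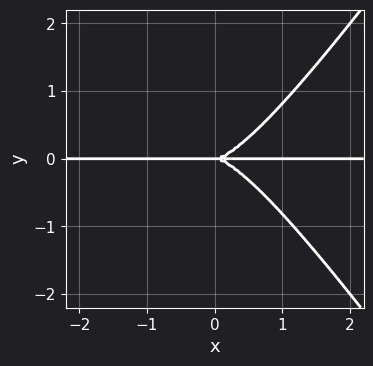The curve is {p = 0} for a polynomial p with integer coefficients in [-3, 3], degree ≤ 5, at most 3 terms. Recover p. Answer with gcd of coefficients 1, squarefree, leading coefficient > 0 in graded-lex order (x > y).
2*x^3*y - x*y^3 - 2*y^3

(a) Degree: a generic line meets the curve in up to 4 points, so deg p = 4.
(b) Reading off the gridlines: it meets the y-axis at y = 0 (among the integer gridlines); every point of the x-axis in the box is on the curve.
(c) Putting this together gives p.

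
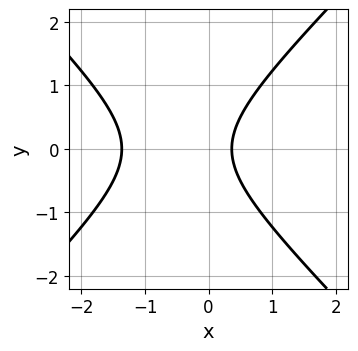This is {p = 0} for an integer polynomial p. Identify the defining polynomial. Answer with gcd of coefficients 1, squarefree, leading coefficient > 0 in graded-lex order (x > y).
deg p = 2. A generic line meets the curve in up to 2 points.
Symmetries: it's symmetric under y → −y, forcing even powers of y.
Checking where it meets the axes: no y-intercept at any integer in the box.
Matching integer coefficients to the picture gives p.

2*x^2 - 2*y^2 + 2*x - 1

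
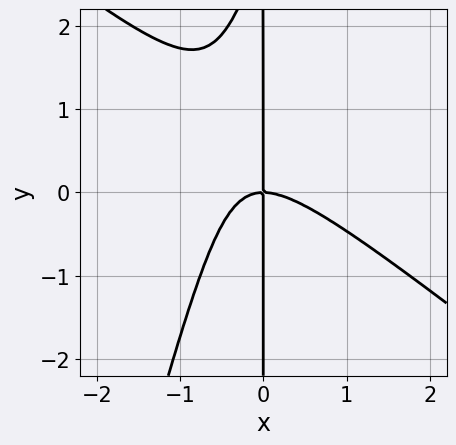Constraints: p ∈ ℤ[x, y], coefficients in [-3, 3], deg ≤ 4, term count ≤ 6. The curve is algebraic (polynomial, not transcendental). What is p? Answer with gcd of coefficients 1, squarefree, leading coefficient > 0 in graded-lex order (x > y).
3*x^3 + 3*x^2*y - x*y^2 + 3*x*y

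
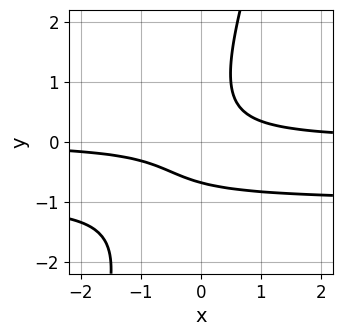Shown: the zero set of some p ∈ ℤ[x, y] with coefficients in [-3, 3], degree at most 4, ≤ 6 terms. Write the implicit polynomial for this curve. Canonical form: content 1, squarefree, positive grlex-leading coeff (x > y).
Degree: a generic line meets the curve in up to 3 points, so deg p = 3.
Checking where it meets the axes: it misses every integer gridline on the x-axis.
Together with the visible shape, these determine p as stated.

3*x*y^2 - y^3 + 3*x*y - y - 1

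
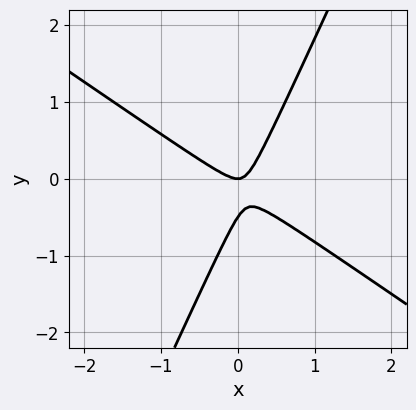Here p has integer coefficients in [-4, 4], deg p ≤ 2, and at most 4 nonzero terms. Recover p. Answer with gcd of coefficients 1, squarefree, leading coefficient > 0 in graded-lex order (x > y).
3*x^2 + 3*x*y - 2*y^2 - y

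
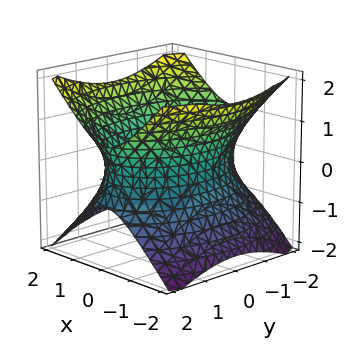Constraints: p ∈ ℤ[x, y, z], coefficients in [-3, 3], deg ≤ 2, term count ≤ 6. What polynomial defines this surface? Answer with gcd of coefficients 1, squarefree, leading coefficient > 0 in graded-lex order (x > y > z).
1. The degree is 2 — an hourglass — one-sheet hyperboloid; a quadric.
2. Symmetries: the z ↦ −z reflection is a symmetry, so z appears only in even powers; the x ↦ −x reflection is a symmetry, so x appears only in even powers; it's symmetric under y → −y, forcing even powers of y.
3. From the axis intercepts and sections: it misses every integer gridline on the z-axis.
4. The integer polynomial consistent with all of this is the stated p.

2*x^2 + y^2 - 2*z^2 - 3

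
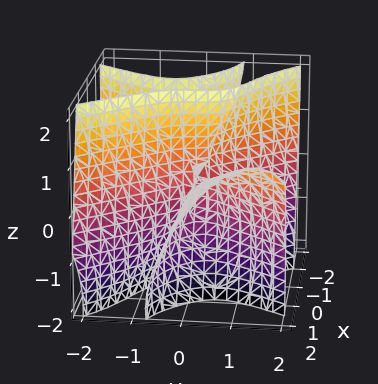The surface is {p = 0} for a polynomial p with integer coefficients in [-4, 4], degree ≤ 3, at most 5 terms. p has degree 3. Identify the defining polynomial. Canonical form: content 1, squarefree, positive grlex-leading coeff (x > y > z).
(a) deg p = 3. The shape is more complex than any degree-2 surface.
(b) From the visible intercepts: the visible x-axis segment lies entirely on the surface; the visible z-axis segment lies entirely on the surface; it meets the y-axis at y = 0 (among the integer gridlines).
(c) Matching integer coefficients to the picture gives p.

3*x^2*y - 2*x^2*z - x*z^2 - 2*y^3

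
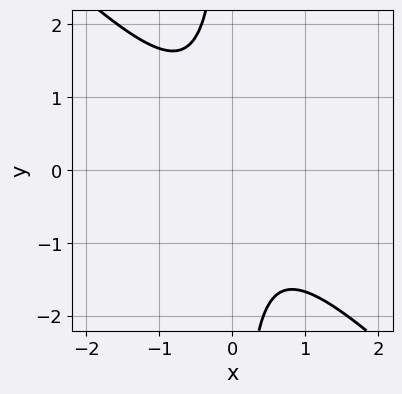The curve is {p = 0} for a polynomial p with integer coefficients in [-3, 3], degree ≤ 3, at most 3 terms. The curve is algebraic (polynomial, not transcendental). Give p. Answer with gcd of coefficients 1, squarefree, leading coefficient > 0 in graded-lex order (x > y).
3*x^2 + 3*x*y + 2

First, the degree is 2 — a generic line meets the curve in up to 2 points.
Next, from the axis intercepts and sections: it misses every integer gridline on the x-axis; the curve avoids every integer y-axis point in the box.
Finally, fitting integer coefficients to these (and the overall shape) gives p.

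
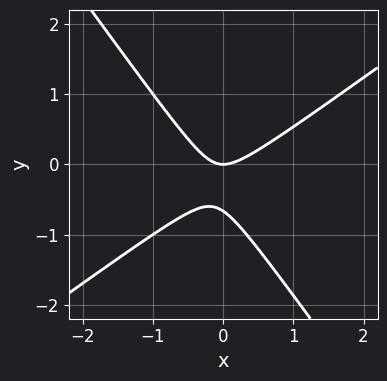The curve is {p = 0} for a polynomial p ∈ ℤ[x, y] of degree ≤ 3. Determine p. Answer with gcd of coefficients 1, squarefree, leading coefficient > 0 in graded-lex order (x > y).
3*x^2 - 2*x*y - 3*y^2 - 2*y

First, degree: a generic line meets the curve in up to 2 points, so deg p = 2.
Next, checking where it meets the axes: it meets the x-axis at x = 0 (among the integer gridlines); it meets the y-axis at y = 0 (among the integer gridlines).
Finally, solving for integer coefficients yields p as stated.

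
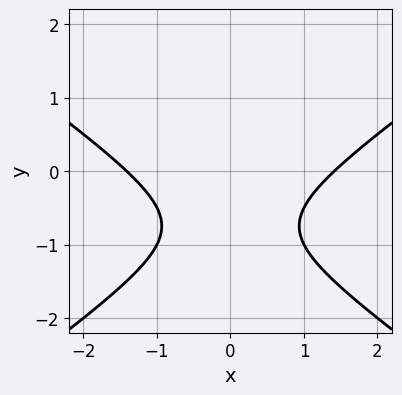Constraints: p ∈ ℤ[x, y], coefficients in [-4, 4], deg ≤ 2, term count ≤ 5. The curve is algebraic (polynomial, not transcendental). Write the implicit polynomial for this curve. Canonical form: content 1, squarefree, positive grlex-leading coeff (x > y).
(a) Degree: a generic line meets the curve in up to 2 points, so deg p = 2.
(b) Symmetries: the x ↦ −x reflection is a symmetry, so x appears only in even powers.
(c) Observable constraints: the curve avoids every integer y-axis point in the box.
(d) Putting this together gives p.

x^2 - 2*y^2 - 3*y - 2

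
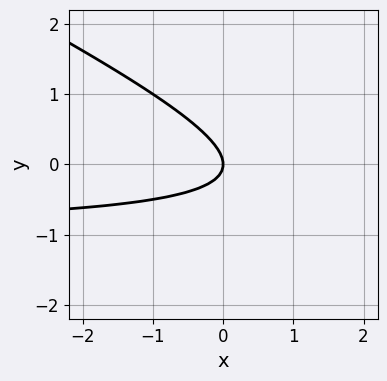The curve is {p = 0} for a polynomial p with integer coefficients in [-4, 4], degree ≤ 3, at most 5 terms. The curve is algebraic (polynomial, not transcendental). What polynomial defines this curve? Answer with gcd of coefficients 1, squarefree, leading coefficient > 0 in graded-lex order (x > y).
x*y + 2*y^2 + x

deg p = 2.
Checking where it meets the axes: it meets the x-axis at x = 0 (among the integer gridlines); one y-axis crossing is at y = 0.
The integer polynomial consistent with all of this is the stated p.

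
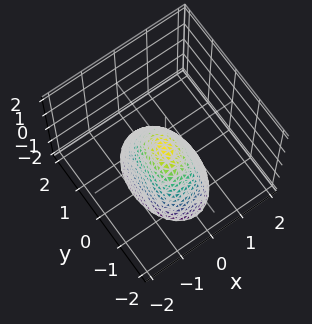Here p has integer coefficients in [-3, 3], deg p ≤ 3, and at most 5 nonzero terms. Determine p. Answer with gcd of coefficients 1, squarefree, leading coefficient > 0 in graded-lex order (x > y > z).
2*x^2 + y^2 + z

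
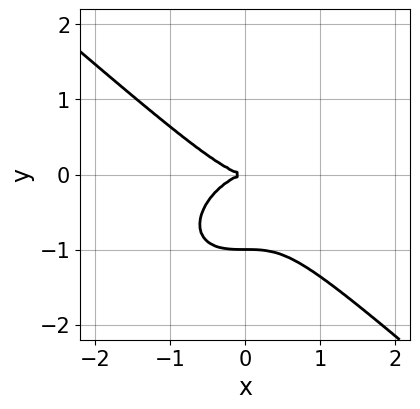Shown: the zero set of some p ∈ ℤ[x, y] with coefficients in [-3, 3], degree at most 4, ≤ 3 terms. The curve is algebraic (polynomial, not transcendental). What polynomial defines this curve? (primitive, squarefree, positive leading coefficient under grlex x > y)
2*x^3 + 3*y^3 + 3*y^2

1. Degree: no degree-2 curve has this shape, so deg p = 3.
2. From the visible intercepts: the y-axis gridline crossings are at y ∈ {-1, 0}; it meets the x-axis at x = 0 (among the integer gridlines).
3. These observations pin down the coefficients.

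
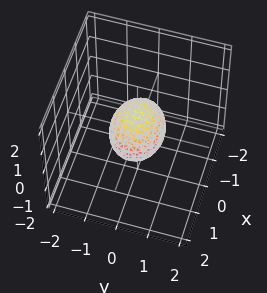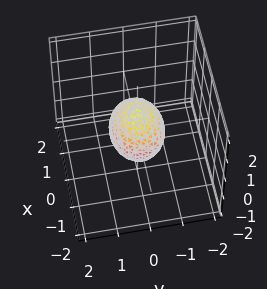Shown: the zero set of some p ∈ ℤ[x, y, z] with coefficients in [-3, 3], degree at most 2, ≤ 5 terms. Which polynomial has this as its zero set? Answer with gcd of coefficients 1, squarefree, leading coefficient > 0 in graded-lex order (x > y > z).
Degree: bounded and convex; a quadric, so deg p = 2.
Symmetries: it's symmetric under z → −z, forcing even powers of z; mirror symmetry x ↦ −x ⇒ only even powers of x; it's symmetric under y → −y, forcing even powers of y.
From the visible intercepts: among the integer gridlines, it crosses the x-axis at x ∈ {-1, 1}.
Putting this together gives p.

2*x^2 + 3*y^2 + 3*z^2 - 2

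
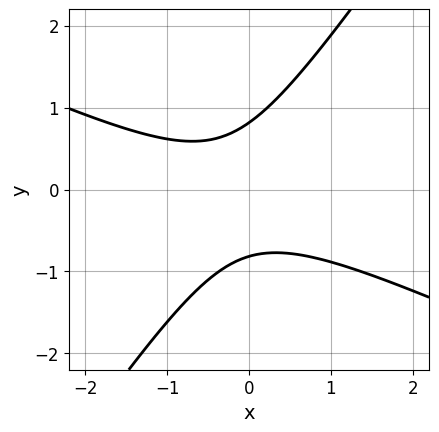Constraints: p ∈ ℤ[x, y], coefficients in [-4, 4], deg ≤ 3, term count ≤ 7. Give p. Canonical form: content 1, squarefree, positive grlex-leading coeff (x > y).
2*x^2 + 3*x*y - 3*y^2 + x + 2

(a) Degree: no degree-1 curve has this shape, so deg p = 2.
(b) From the visible intercepts: it misses every integer gridline on the x-axis.
(c) Together with the visible shape, these determine p as stated.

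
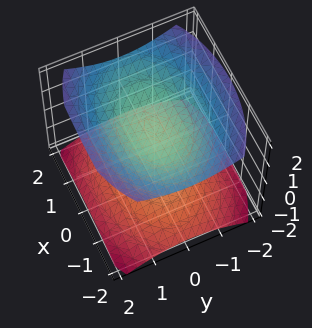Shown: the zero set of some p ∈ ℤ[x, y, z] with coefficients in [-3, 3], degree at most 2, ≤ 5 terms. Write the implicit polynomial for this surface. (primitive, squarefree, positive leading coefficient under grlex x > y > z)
(a) There are 2 components. They look like related sheets of one shape, so recover p as a whole.
(b) deg p = 2. Two sheets facing apart; a quadric.
(c) Symmetries: it's symmetric under z → −z, forcing even powers of z; mirror symmetry y ↦ −y ⇒ only even powers of y; it's symmetric under x → −x, forcing even powers of x.
(d) Observable constraints: among the integer gridlines, it crosses the z-axis at z ∈ {-1, 1}; no x-intercept at any integer in the box; it misses every integer gridline on the y-axis.
(e) The integer polynomial consistent with all of this is the stated p.

x^2 + 2*y^2 - 3*z^2 + 3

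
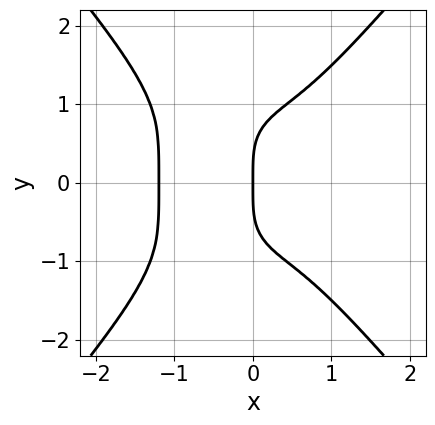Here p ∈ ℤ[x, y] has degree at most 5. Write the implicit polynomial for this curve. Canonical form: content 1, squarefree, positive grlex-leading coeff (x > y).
2*x^4 - y^4 + x^3 + 2*x

(a) Degree: a generic line meets the curve in up to 4 points, so deg p = 4.
(b) Symmetries: mirror symmetry y ↦ −y ⇒ only even powers of y.
(c) Observable constraints: it meets the y-axis at y = 0 (among the integer gridlines); it meets the x-axis at x = 0 (among the integer gridlines).
(d) These observations pin down the coefficients.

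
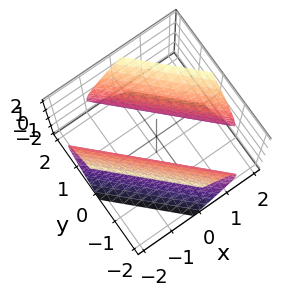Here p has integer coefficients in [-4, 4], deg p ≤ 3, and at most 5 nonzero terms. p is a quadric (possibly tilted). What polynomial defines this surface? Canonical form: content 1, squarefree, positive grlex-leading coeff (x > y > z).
x^2 + 2*x*y + y^2 - z^2 - 1

1. I count 2 distinct pieces. They look like related sheets of one shape, so recover p as a whole.
2. deg p = 2. No degree-1 surface has this shape.
3. Checking where it meets the axes: among the integer gridlines, it crosses the y-axis at y ∈ {-1, 1}; among the integer gridlines, it crosses the x-axis at x ∈ {-1, 1}; it misses every integer gridline on the z-axis.
4. These observations pin down the coefficients.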